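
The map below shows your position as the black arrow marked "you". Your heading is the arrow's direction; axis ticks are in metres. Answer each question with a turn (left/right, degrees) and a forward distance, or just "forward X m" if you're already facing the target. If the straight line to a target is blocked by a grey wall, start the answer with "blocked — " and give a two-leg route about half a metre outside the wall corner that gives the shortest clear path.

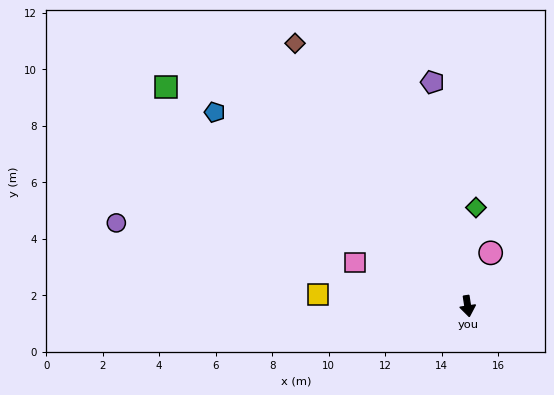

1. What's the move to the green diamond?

turn left 167°, forward 3.5 m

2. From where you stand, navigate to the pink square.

turn right 120°, forward 4.3 m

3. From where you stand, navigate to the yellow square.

turn right 103°, forward 5.3 m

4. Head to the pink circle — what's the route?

turn left 148°, forward 2.1 m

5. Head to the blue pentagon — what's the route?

turn right 136°, forward 11.3 m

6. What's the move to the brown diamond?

turn right 155°, forward 11.1 m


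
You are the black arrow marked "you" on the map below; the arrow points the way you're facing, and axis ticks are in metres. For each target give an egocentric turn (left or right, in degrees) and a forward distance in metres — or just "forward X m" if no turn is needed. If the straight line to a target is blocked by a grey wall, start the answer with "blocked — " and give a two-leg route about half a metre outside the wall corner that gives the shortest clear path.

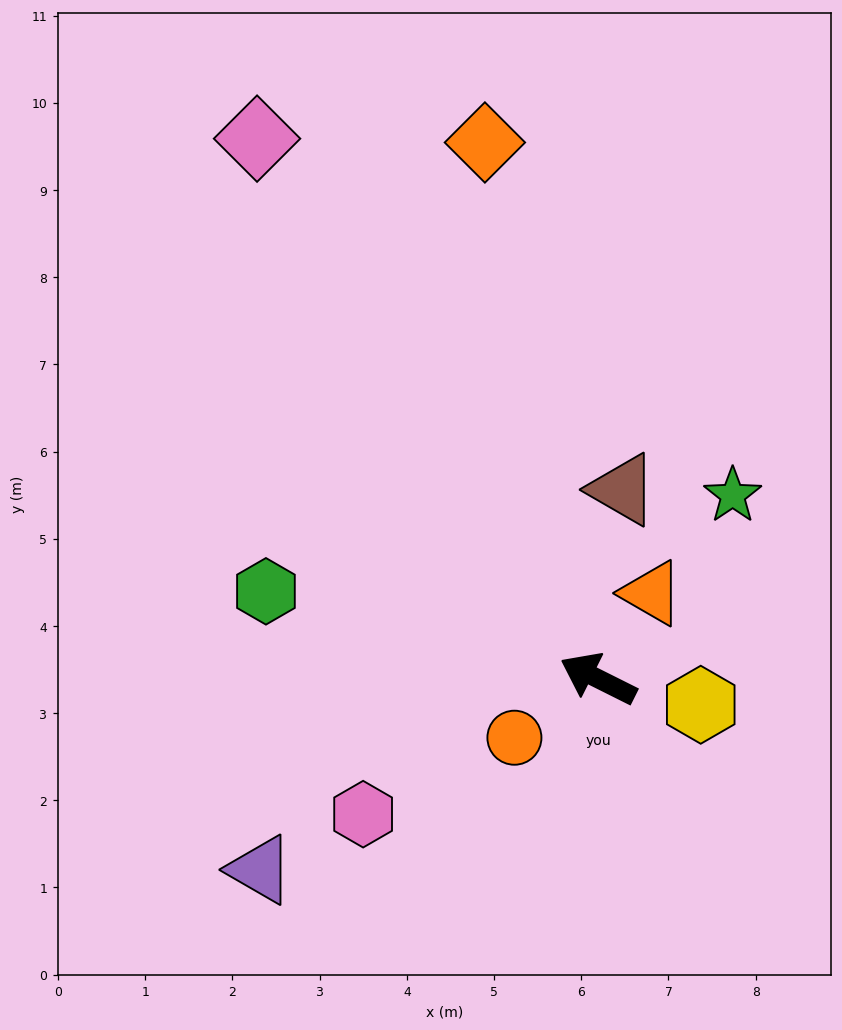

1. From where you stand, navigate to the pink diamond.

turn right 31°, forward 7.3 m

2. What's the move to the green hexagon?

turn left 12°, forward 3.9 m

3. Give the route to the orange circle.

turn left 62°, forward 1.2 m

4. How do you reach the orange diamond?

turn right 52°, forward 6.3 m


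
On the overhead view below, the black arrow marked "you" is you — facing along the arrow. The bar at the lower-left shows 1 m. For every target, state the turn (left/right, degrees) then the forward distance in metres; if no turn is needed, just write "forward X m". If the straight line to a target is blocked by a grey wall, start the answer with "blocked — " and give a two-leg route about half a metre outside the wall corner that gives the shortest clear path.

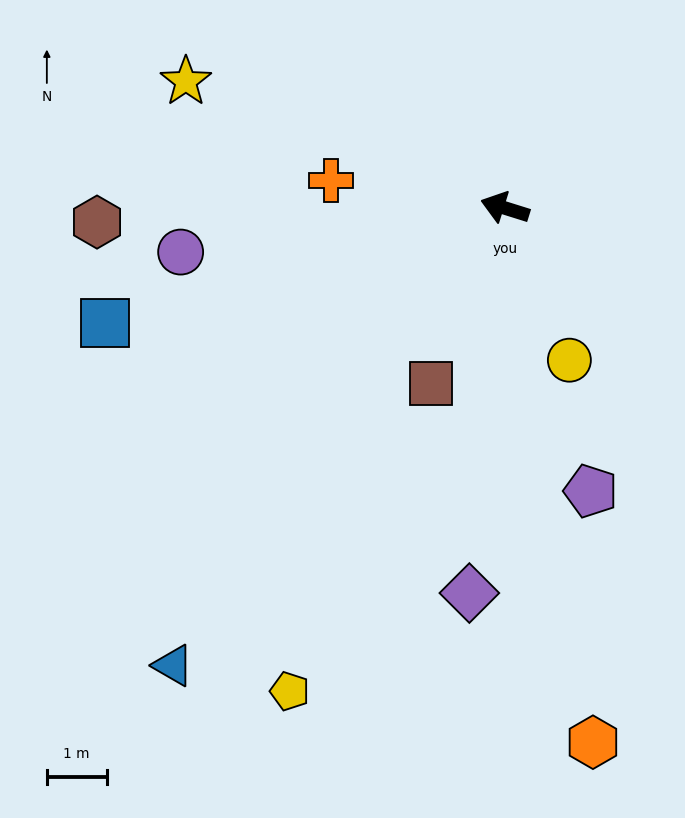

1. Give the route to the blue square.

turn left 33°, forward 7.0 m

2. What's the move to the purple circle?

turn left 25°, forward 5.5 m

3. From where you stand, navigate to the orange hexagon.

turn left 117°, forward 9.1 m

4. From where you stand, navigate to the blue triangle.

turn left 71°, forward 9.5 m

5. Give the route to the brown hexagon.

turn left 19°, forward 6.8 m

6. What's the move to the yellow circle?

turn left 130°, forward 2.8 m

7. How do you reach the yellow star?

turn right 4°, forward 5.7 m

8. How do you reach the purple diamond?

turn left 102°, forward 6.5 m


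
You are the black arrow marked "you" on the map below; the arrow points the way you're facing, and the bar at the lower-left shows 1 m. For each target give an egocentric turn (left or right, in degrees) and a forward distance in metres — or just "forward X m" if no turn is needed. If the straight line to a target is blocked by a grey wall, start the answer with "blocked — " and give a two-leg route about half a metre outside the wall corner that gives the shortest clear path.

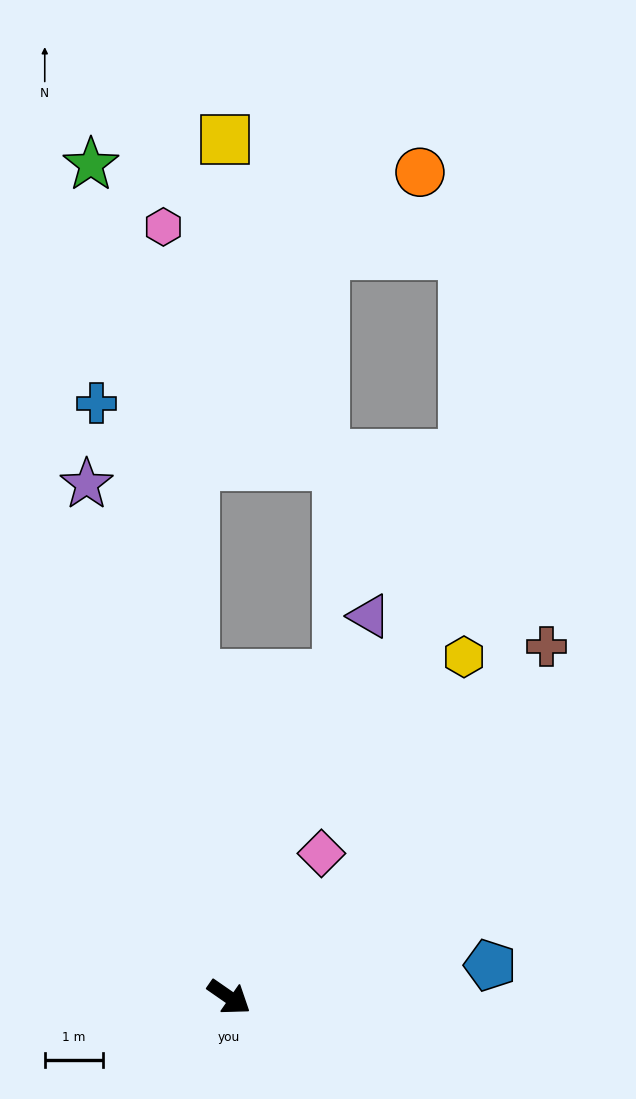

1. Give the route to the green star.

turn left 134°, forward 14.5 m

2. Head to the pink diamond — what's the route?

turn left 92°, forward 2.9 m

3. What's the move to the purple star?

turn left 140°, forward 9.1 m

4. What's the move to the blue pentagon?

turn left 42°, forward 4.5 m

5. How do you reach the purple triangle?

turn left 105°, forward 7.0 m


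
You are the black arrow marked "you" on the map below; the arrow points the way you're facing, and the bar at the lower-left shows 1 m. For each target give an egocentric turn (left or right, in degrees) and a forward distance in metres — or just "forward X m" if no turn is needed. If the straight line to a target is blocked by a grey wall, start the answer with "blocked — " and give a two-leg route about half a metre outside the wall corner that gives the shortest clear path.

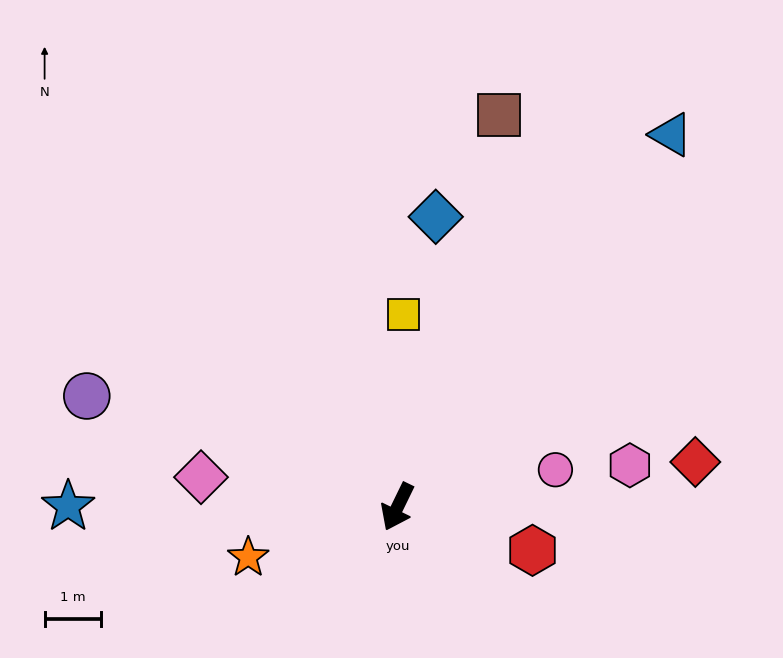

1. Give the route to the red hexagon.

turn left 98°, forward 2.5 m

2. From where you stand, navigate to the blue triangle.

turn left 170°, forward 8.2 m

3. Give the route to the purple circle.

turn right 84°, forward 5.8 m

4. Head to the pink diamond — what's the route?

turn right 73°, forward 3.5 m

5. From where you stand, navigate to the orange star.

turn right 45°, forward 2.8 m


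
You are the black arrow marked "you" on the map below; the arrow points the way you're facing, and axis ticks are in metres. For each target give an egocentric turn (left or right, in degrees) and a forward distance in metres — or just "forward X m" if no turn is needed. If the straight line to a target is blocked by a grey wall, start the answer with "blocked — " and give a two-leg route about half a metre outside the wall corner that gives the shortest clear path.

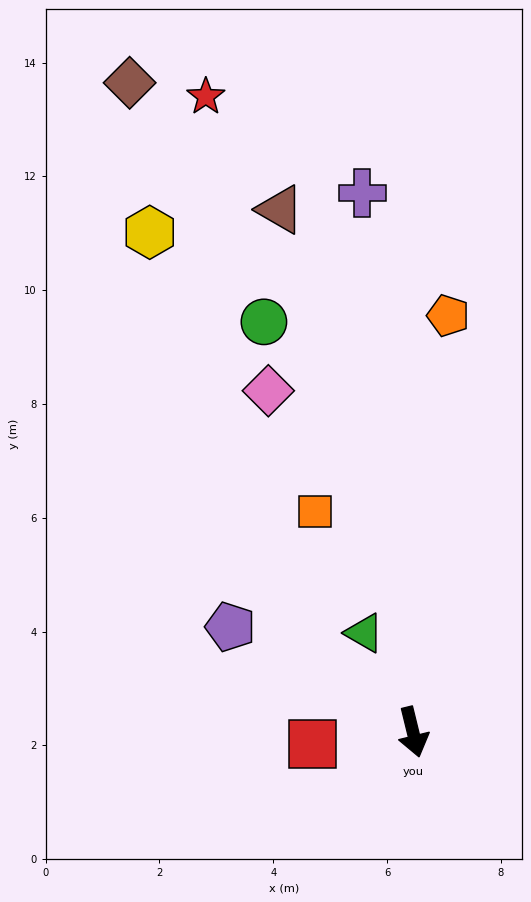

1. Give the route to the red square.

turn right 97°, forward 1.8 m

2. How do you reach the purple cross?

turn left 172°, forward 9.5 m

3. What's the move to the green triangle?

turn right 168°, forward 1.9 m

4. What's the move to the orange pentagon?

turn left 161°, forward 7.3 m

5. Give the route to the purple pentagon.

turn right 134°, forward 3.7 m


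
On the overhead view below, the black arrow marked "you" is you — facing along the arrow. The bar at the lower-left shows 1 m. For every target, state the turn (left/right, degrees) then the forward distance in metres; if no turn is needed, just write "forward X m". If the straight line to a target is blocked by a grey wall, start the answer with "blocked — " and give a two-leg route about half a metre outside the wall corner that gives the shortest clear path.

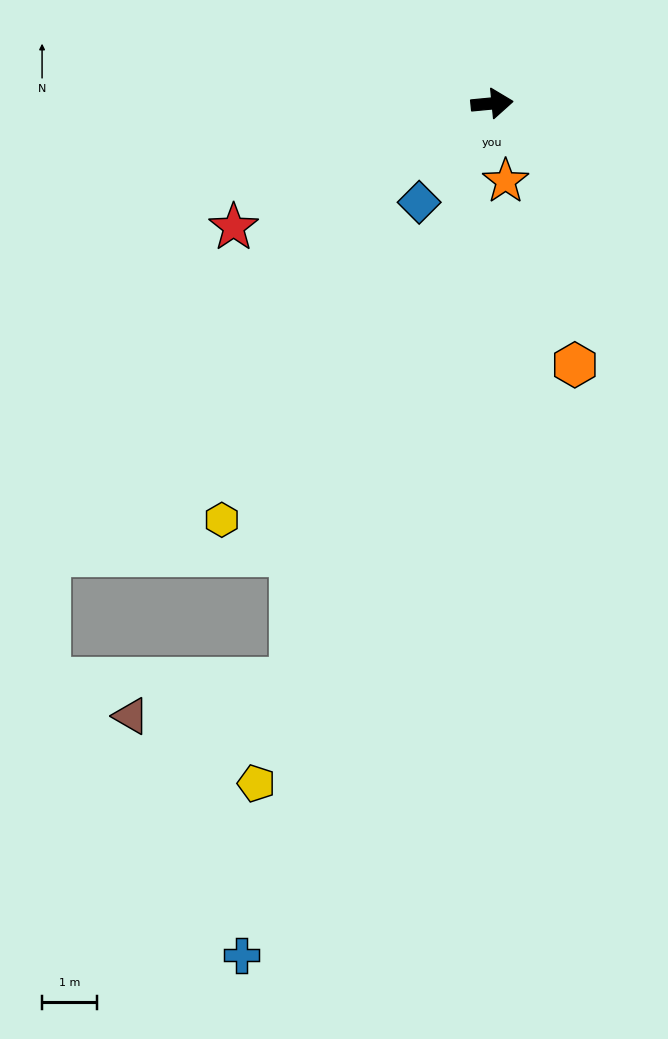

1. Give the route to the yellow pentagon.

turn right 115°, forward 13.0 m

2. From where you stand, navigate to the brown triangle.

blocked — turn right 115°, forward 11.1 m, then turn right 58°, forward 3.0 m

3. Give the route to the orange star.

turn right 86°, forward 1.4 m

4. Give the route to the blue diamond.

turn right 132°, forward 2.2 m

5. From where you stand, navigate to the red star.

turn right 160°, forward 5.2 m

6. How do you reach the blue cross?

turn right 112°, forward 16.1 m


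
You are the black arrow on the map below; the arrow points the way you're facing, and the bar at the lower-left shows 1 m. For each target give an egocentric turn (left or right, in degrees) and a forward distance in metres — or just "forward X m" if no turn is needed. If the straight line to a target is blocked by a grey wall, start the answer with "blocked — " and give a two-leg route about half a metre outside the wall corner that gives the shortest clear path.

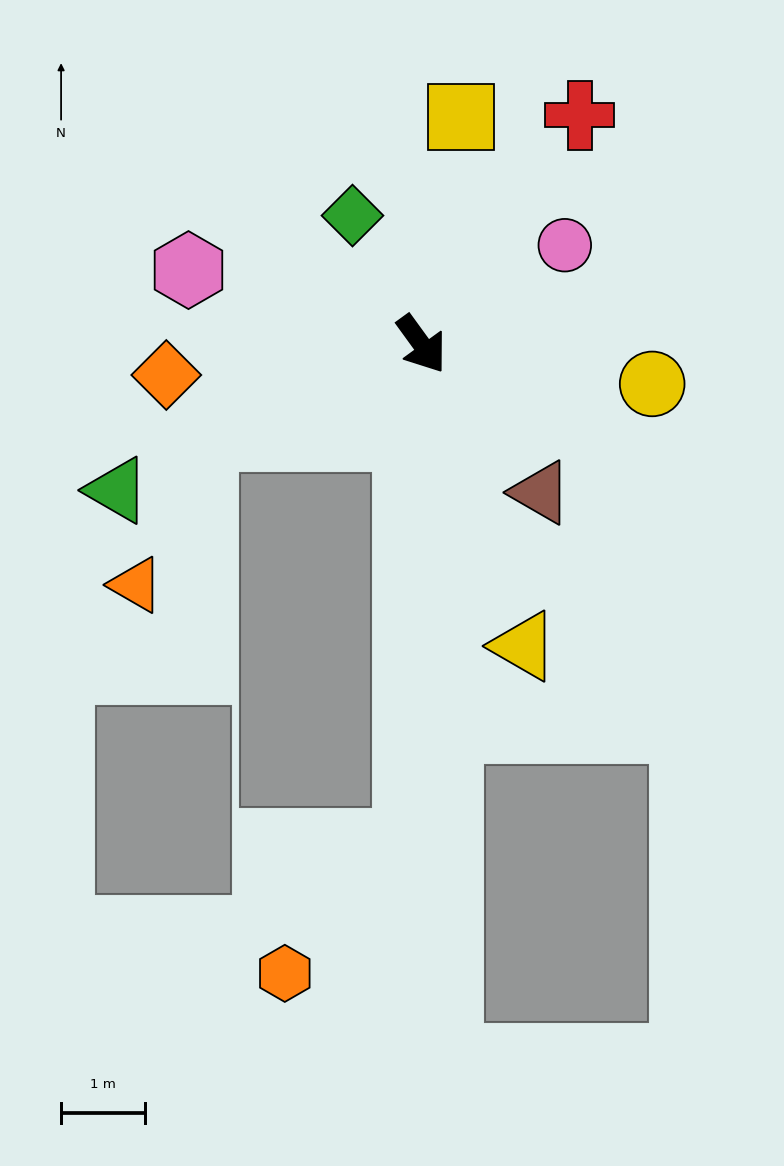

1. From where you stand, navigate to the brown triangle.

turn left 3°, forward 2.3 m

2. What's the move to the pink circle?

turn left 89°, forward 2.1 m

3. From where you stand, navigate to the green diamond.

turn left 172°, forward 1.7 m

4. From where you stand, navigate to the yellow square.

turn left 134°, forward 2.8 m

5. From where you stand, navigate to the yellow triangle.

turn right 17°, forward 3.8 m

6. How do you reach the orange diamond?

turn right 119°, forward 3.1 m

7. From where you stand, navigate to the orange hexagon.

blocked — turn right 37°, forward 6.0 m, then turn right 43°, forward 2.1 m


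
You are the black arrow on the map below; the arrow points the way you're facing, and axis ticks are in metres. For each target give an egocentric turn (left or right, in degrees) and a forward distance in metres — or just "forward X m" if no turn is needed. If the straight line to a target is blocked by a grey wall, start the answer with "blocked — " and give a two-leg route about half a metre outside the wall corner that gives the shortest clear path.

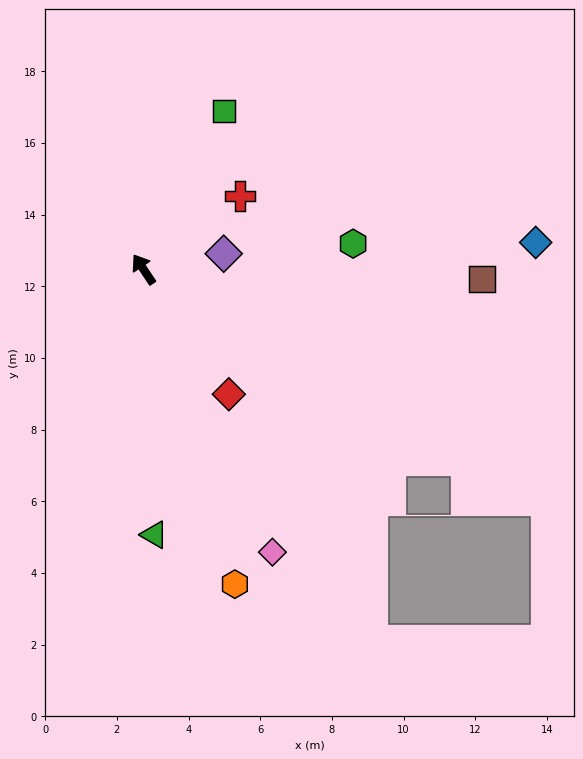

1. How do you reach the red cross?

turn right 86°, forward 3.4 m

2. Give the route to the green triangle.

turn left 149°, forward 7.4 m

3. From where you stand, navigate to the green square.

turn right 61°, forward 5.0 m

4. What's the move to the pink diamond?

turn left 171°, forward 8.7 m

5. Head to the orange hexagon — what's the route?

turn left 163°, forward 9.1 m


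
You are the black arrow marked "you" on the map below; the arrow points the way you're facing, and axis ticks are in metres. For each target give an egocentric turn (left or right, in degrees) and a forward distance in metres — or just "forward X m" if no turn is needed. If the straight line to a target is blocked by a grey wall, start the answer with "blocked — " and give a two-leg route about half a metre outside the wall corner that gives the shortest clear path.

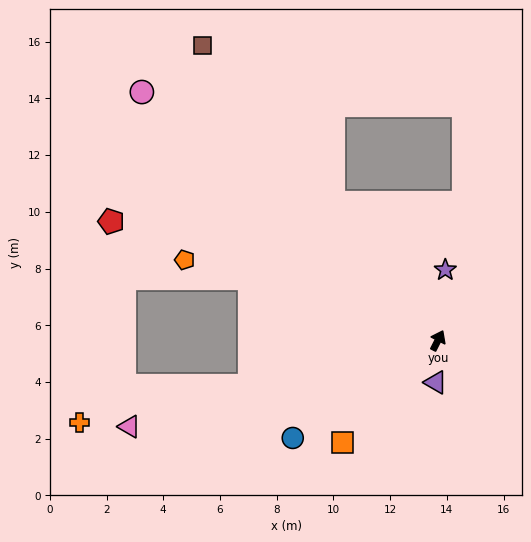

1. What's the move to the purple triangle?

turn right 156°, forward 1.5 m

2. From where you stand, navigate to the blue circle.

turn left 151°, forward 6.2 m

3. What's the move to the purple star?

turn left 21°, forward 2.5 m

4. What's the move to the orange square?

turn left 164°, forward 4.9 m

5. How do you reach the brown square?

turn left 65°, forward 13.3 m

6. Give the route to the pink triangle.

turn left 132°, forward 11.3 m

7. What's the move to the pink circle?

turn left 77°, forward 13.6 m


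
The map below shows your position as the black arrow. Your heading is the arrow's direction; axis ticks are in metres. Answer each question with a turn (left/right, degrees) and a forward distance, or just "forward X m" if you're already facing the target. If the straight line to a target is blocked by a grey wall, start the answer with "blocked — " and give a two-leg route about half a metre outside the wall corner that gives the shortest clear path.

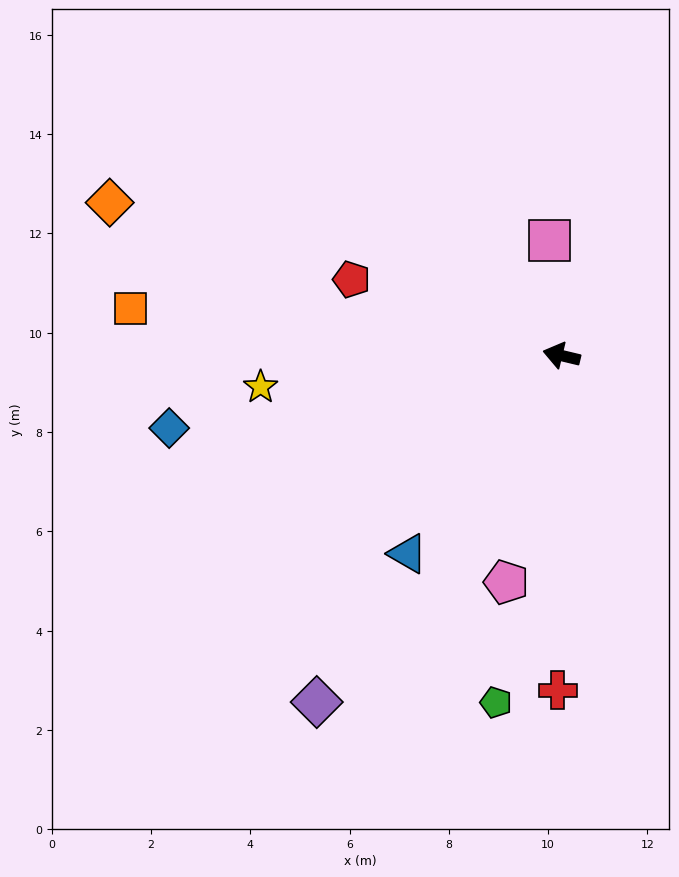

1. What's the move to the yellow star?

turn left 19°, forward 6.1 m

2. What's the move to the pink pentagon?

turn left 90°, forward 4.7 m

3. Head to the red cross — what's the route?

turn left 103°, forward 6.7 m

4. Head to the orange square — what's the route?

turn left 7°, forward 8.7 m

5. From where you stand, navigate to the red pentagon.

turn right 6°, forward 4.5 m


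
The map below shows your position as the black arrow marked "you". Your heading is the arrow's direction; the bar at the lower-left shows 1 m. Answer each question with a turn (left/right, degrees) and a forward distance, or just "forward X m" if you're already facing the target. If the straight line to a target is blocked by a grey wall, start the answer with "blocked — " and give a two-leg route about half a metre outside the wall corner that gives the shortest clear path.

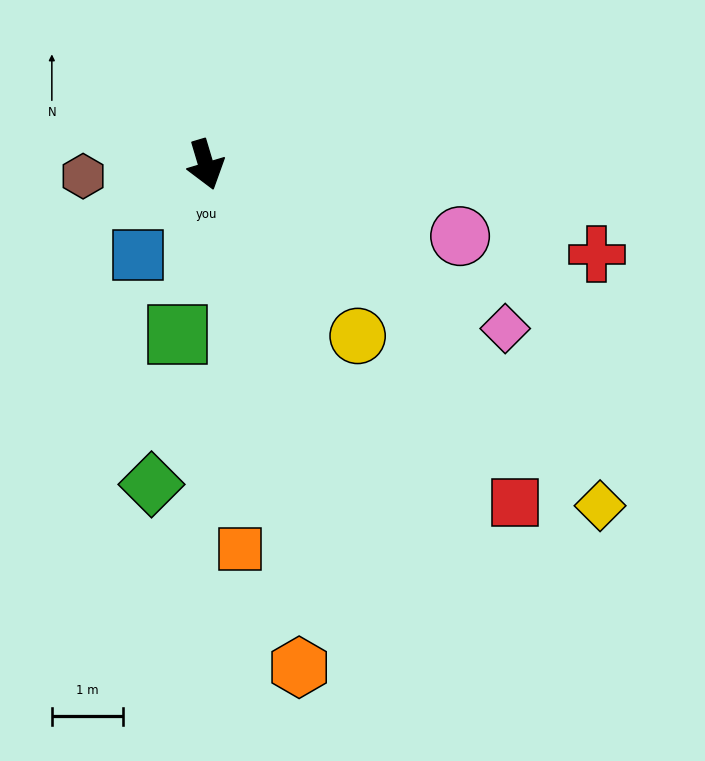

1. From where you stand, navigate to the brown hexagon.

turn right 101°, forward 1.7 m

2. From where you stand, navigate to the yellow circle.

turn left 25°, forward 3.2 m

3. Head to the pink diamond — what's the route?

turn left 45°, forward 4.8 m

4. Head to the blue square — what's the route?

turn right 54°, forward 1.6 m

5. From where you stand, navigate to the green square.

turn right 26°, forward 2.4 m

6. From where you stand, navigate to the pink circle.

turn left 58°, forward 3.7 m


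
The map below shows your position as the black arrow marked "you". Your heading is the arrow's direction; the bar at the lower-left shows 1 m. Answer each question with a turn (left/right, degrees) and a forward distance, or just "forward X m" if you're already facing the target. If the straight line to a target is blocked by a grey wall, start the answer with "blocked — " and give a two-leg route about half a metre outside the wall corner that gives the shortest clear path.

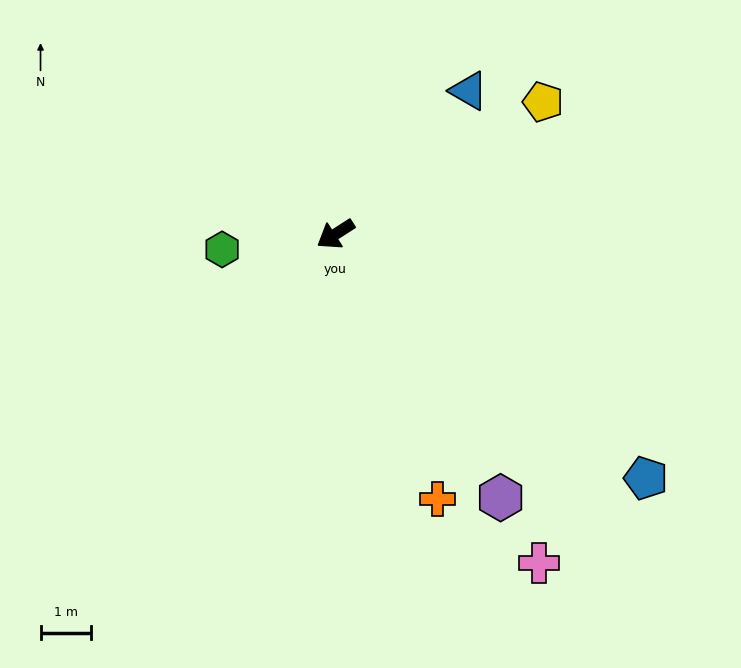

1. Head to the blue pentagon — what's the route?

turn left 109°, forward 7.8 m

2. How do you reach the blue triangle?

turn right 166°, forward 3.8 m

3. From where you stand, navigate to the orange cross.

turn left 78°, forward 5.6 m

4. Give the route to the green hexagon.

turn right 25°, forward 2.3 m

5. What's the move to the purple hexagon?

turn left 89°, forward 6.1 m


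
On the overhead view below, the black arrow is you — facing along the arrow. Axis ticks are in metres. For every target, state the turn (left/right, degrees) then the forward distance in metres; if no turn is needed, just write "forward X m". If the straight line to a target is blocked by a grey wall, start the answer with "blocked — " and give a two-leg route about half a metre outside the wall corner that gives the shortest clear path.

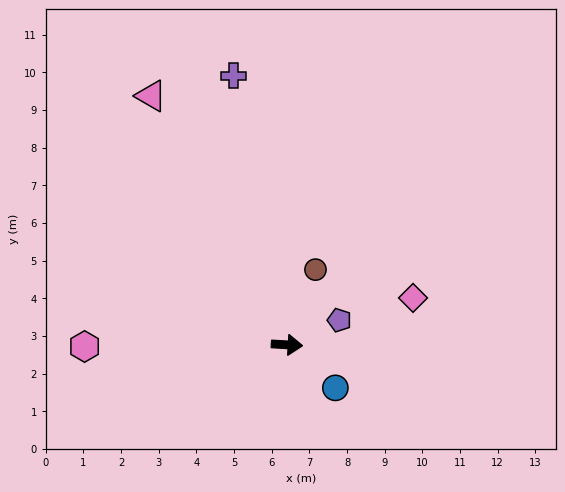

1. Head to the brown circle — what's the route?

turn left 73°, forward 2.1 m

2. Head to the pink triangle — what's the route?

turn left 122°, forward 7.5 m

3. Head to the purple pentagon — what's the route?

turn left 29°, forward 1.5 m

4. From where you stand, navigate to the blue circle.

turn right 38°, forward 1.7 m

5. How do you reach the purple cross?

turn left 105°, forward 7.3 m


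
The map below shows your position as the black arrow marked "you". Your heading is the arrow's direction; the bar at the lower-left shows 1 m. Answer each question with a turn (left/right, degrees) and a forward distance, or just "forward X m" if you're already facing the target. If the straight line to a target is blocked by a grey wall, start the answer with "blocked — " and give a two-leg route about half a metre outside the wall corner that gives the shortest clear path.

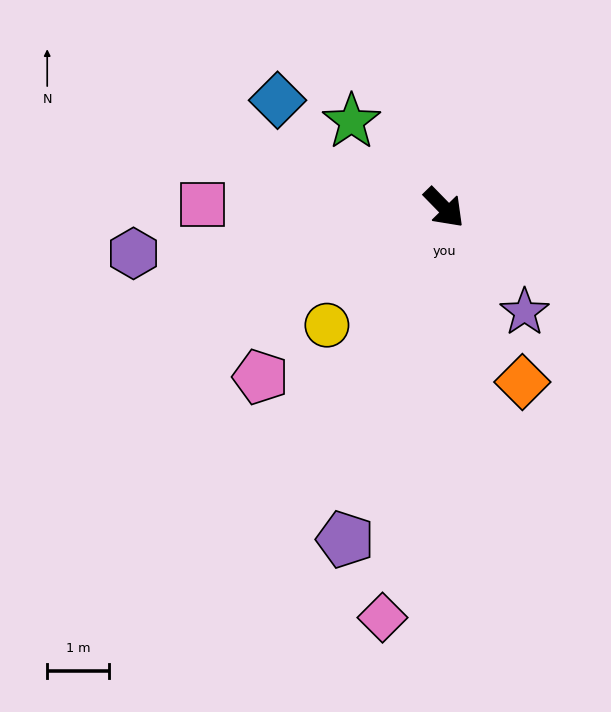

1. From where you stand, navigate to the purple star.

turn right 7°, forward 2.1 m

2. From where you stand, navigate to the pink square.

turn right 135°, forward 3.9 m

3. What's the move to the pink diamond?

turn right 53°, forward 6.7 m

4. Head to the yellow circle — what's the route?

turn right 89°, forward 2.7 m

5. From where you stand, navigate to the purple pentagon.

turn right 61°, forward 5.6 m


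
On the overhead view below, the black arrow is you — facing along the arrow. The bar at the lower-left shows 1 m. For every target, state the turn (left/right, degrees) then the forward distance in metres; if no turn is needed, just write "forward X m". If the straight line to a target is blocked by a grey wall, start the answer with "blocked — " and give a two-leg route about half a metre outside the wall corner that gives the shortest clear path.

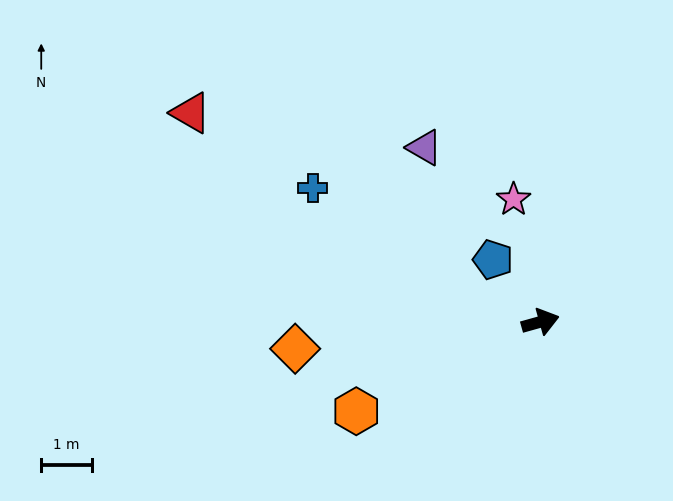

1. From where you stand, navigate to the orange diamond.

turn left 171°, forward 4.9 m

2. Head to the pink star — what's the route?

turn left 87°, forward 2.5 m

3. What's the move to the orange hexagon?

turn right 170°, forward 4.0 m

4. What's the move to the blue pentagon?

turn left 112°, forward 1.5 m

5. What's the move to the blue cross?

turn left 134°, forward 5.2 m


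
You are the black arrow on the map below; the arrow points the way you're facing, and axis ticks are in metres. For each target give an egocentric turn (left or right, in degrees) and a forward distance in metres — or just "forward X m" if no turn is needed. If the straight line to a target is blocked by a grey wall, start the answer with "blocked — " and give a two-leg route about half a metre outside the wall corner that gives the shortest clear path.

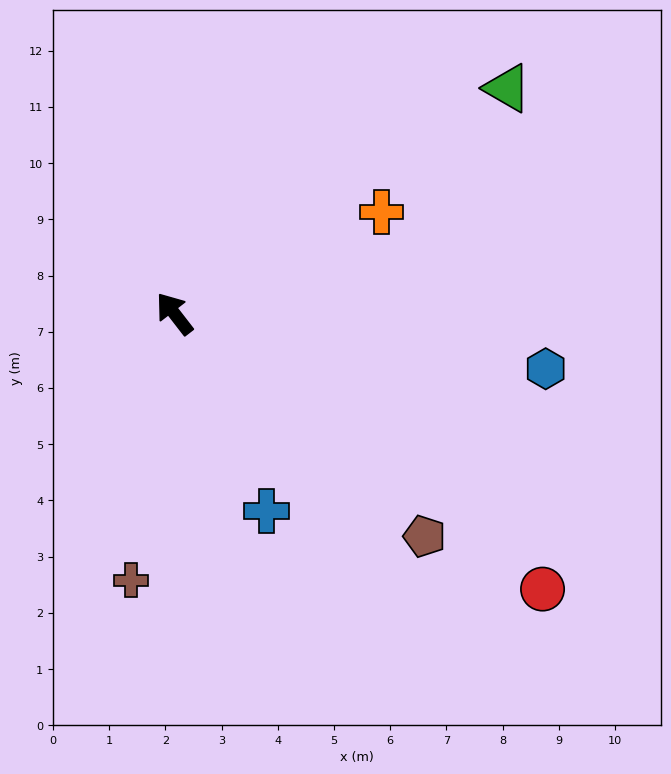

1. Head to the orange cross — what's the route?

turn right 102°, forward 4.1 m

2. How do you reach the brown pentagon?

turn right 169°, forward 6.0 m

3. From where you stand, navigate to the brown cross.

turn left 133°, forward 4.8 m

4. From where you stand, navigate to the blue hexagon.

turn right 136°, forward 6.7 m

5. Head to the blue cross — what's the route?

turn left 167°, forward 3.9 m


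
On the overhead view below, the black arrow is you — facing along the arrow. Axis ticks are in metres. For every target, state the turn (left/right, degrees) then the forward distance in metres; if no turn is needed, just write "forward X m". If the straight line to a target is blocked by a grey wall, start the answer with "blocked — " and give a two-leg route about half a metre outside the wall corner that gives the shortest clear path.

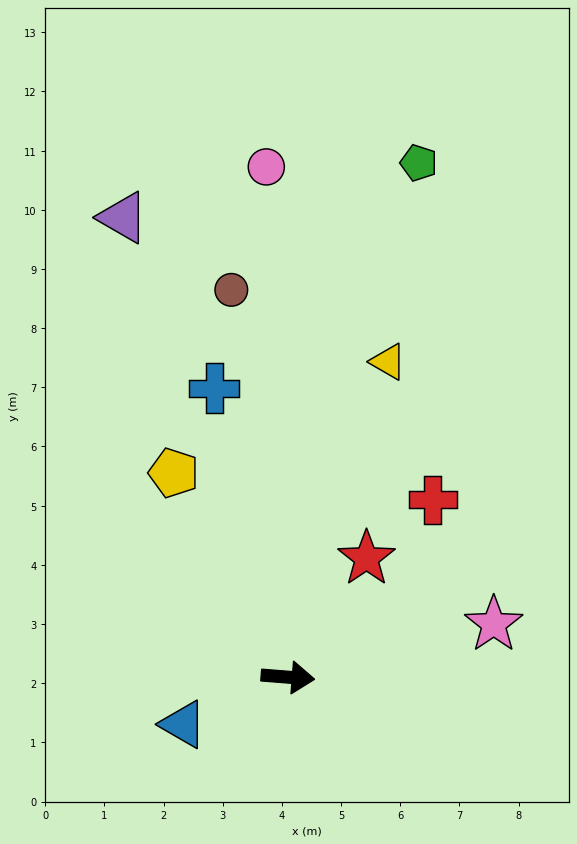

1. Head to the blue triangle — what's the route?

turn right 151°, forward 1.9 m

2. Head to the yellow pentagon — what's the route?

turn left 124°, forward 4.0 m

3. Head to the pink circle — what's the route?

turn left 97°, forward 8.6 m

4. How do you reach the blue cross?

turn left 109°, forward 5.0 m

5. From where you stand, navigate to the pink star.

turn left 19°, forward 3.6 m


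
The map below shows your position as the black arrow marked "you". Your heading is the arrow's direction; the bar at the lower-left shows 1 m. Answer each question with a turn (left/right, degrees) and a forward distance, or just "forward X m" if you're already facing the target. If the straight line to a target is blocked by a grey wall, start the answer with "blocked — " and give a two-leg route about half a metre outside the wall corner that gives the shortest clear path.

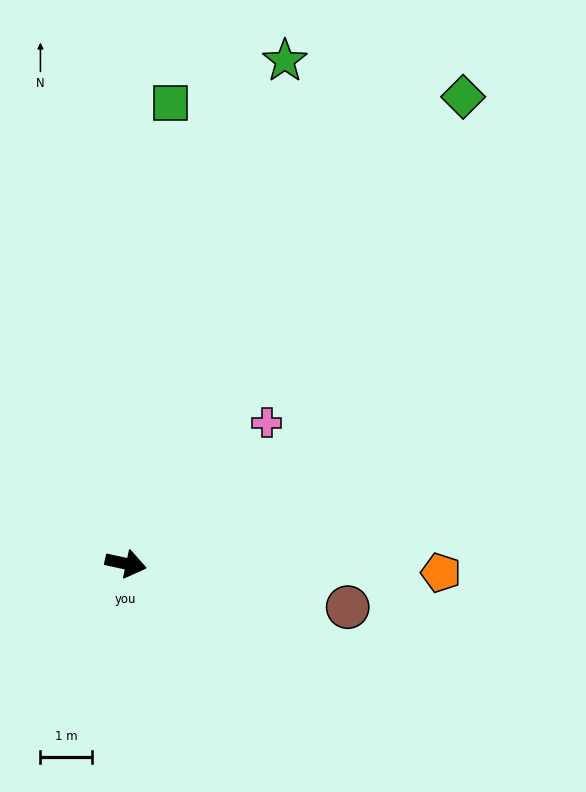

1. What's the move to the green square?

turn left 97°, forward 8.9 m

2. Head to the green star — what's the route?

turn left 85°, forward 10.2 m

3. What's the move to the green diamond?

turn left 66°, forward 11.1 m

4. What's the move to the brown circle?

forward 4.4 m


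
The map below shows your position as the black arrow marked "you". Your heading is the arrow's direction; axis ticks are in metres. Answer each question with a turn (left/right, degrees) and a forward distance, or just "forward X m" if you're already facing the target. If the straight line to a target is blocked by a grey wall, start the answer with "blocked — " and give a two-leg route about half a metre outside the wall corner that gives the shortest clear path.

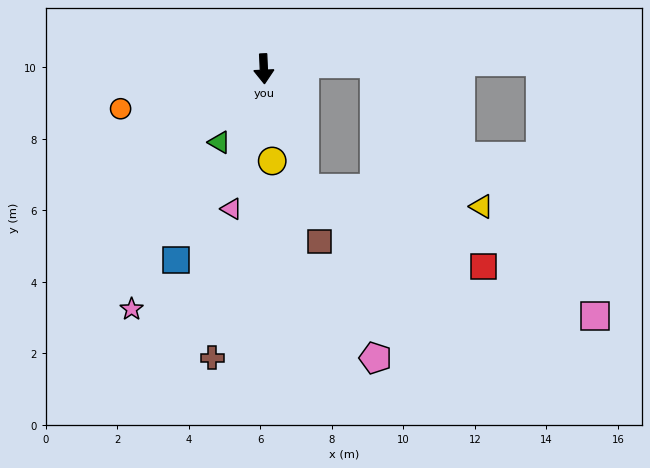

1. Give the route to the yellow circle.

turn left 3°, forward 2.6 m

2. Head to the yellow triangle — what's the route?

blocked — turn left 16°, forward 3.6 m, then turn left 66°, forward 5.0 m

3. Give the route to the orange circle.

turn right 77°, forward 4.2 m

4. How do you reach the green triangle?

turn right 34°, forward 2.4 m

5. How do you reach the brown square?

turn left 15°, forward 5.1 m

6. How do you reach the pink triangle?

turn right 16°, forward 4.0 m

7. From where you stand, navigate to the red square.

blocked — turn left 16°, forward 3.6 m, then turn left 48°, forward 5.5 m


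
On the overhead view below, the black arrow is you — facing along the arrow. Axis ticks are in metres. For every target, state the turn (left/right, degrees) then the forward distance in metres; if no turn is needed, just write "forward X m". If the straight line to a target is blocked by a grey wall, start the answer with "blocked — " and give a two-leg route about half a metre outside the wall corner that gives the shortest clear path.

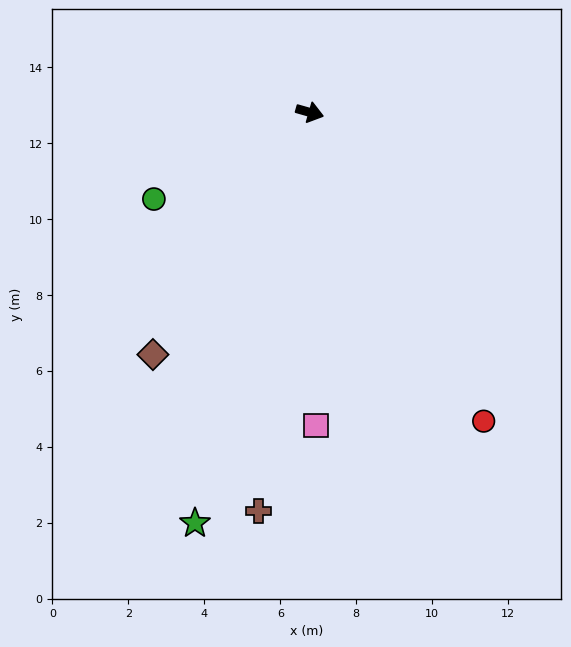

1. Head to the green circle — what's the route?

turn right 135°, forward 4.7 m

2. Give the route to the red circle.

turn right 45°, forward 9.3 m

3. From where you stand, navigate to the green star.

turn right 90°, forward 11.2 m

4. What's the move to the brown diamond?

turn right 107°, forward 7.6 m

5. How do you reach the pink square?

turn right 73°, forward 8.2 m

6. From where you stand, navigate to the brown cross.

turn right 81°, forward 10.6 m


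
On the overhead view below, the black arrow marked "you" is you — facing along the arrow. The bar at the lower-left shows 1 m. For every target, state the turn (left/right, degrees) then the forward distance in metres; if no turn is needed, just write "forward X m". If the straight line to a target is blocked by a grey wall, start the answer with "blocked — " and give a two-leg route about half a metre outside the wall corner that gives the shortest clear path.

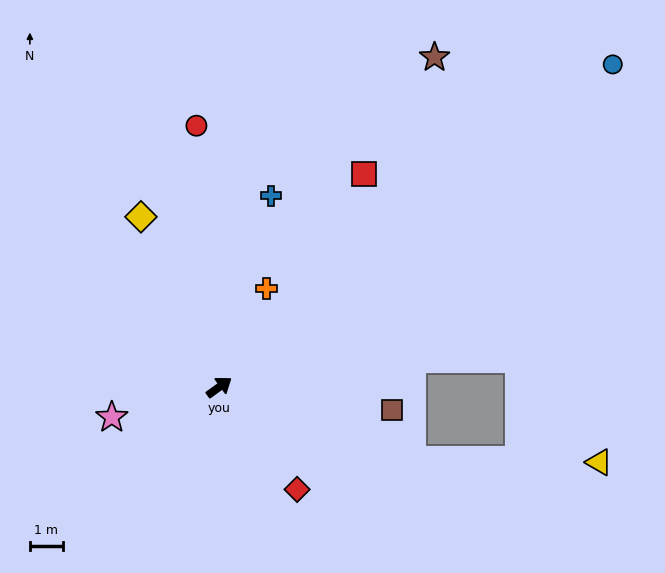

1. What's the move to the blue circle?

turn left 3°, forward 15.4 m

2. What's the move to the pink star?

turn left 160°, forward 3.4 m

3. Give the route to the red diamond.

turn right 89°, forward 3.9 m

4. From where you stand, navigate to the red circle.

turn left 59°, forward 7.9 m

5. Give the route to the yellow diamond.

turn left 79°, forward 5.7 m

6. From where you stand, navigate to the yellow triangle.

blocked — turn right 57°, forward 6.2 m, then turn left 20°, forward 5.7 m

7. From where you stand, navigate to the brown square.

turn right 44°, forward 5.3 m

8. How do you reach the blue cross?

turn left 39°, forward 6.0 m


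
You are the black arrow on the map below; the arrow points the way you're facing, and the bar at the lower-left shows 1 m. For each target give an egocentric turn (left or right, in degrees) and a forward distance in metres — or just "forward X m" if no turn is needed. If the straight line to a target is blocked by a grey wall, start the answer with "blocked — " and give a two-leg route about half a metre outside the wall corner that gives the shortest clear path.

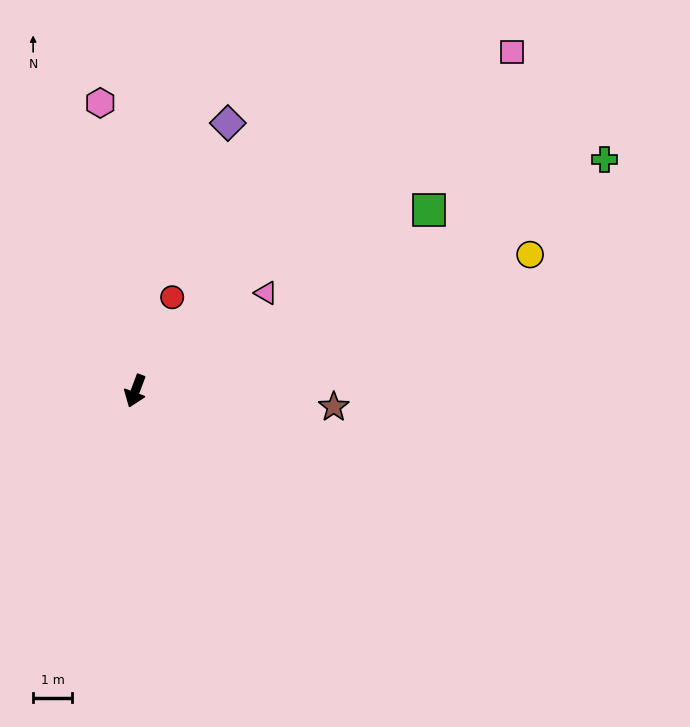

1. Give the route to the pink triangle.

turn left 147°, forward 4.2 m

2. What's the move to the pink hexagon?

turn right 153°, forward 7.5 m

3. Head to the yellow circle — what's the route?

turn left 130°, forward 10.8 m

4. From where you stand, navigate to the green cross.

turn left 137°, forward 13.5 m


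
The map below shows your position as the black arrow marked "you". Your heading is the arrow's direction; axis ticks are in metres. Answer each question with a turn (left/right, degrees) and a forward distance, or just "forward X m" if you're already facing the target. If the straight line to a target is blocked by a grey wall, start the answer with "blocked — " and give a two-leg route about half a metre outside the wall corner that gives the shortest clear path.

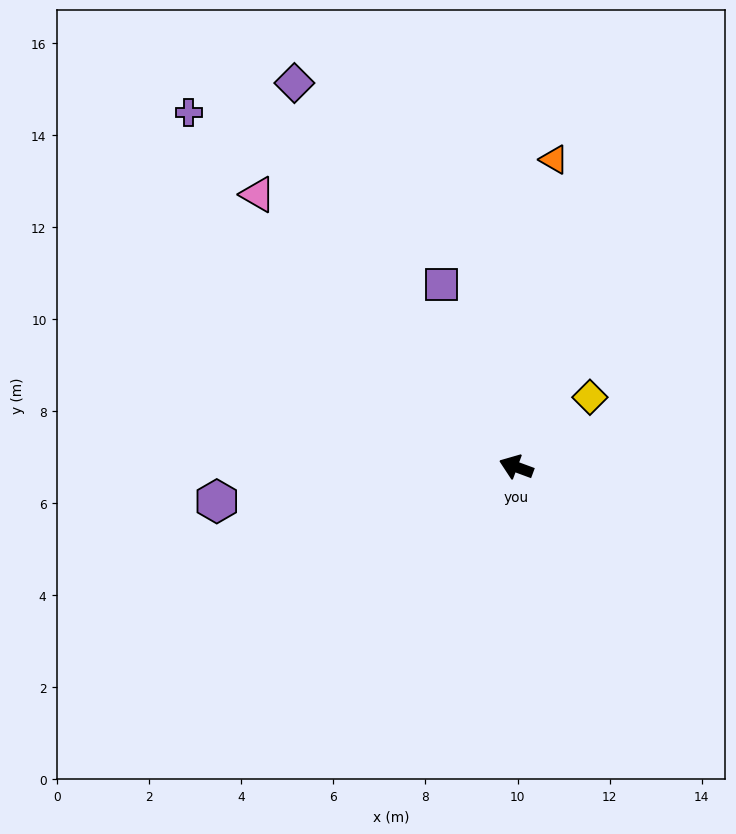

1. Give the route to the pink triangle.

turn right 26°, forward 8.2 m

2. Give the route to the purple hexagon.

turn left 27°, forward 6.5 m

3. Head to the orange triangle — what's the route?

turn right 77°, forward 6.7 m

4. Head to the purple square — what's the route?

turn right 47°, forward 4.3 m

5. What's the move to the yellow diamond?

turn right 116°, forward 2.2 m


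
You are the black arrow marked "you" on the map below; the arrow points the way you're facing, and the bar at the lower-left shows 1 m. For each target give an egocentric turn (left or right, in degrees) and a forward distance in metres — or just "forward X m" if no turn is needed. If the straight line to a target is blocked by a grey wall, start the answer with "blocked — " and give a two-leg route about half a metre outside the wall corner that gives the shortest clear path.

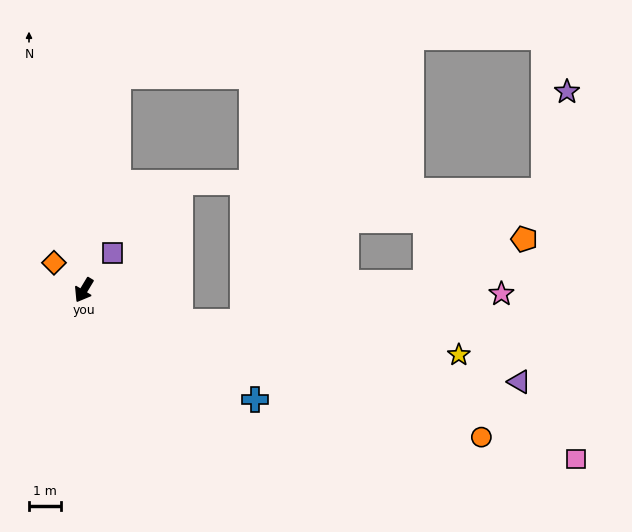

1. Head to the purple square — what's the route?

turn left 173°, forward 1.5 m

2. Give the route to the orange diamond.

turn right 102°, forward 1.3 m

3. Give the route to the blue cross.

turn left 88°, forward 6.4 m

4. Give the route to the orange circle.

turn left 101°, forward 13.3 m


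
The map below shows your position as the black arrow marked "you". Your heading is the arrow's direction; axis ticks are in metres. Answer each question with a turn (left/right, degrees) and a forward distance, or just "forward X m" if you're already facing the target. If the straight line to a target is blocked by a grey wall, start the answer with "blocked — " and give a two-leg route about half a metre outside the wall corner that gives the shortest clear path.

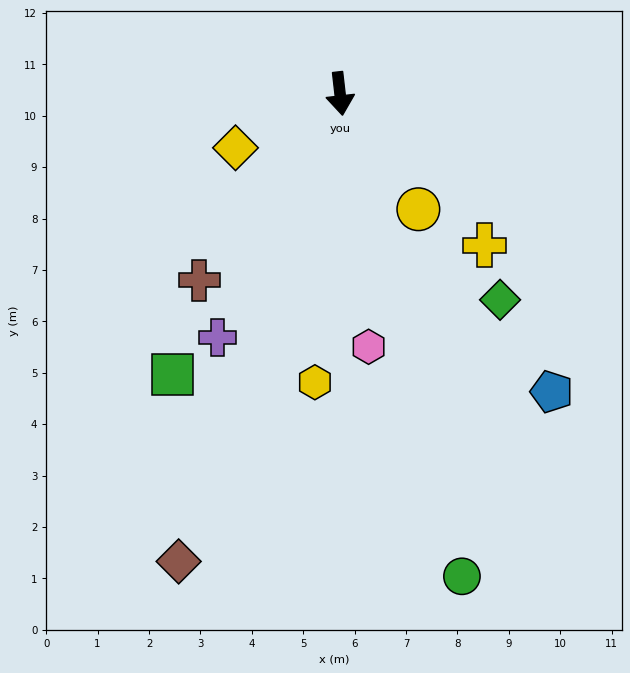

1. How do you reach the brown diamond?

turn right 26°, forward 9.6 m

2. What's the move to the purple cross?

turn right 33°, forward 5.3 m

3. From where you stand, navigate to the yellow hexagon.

turn right 11°, forward 5.6 m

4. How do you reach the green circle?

turn left 8°, forward 9.7 m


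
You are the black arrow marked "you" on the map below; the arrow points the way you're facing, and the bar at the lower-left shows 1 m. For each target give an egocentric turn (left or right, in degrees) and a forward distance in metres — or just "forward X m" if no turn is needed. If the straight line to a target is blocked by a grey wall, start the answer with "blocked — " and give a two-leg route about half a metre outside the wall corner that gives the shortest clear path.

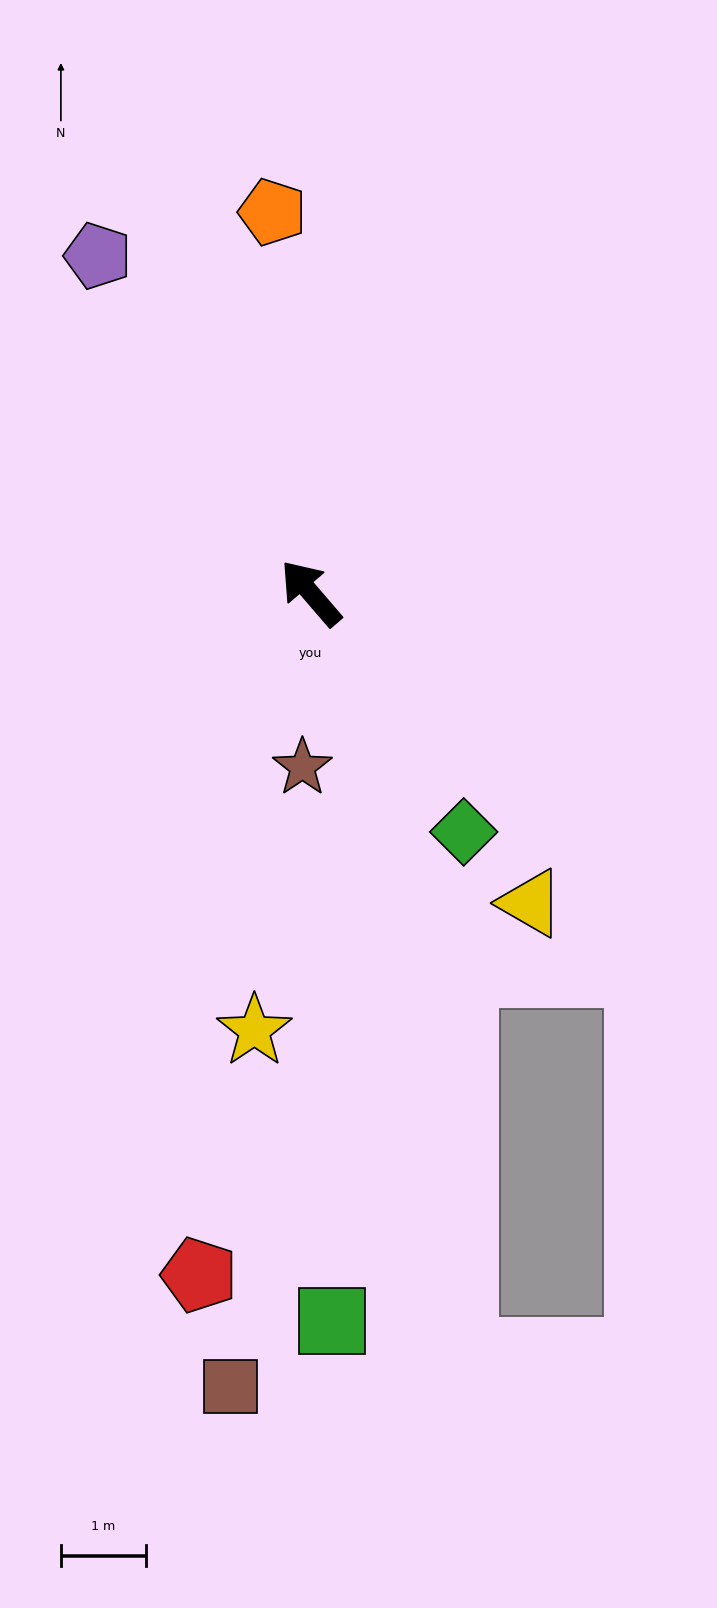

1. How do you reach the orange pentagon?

turn right 35°, forward 4.5 m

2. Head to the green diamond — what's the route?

turn left 172°, forward 3.4 m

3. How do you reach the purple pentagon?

turn right 8°, forward 4.7 m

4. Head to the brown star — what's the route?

turn left 137°, forward 2.1 m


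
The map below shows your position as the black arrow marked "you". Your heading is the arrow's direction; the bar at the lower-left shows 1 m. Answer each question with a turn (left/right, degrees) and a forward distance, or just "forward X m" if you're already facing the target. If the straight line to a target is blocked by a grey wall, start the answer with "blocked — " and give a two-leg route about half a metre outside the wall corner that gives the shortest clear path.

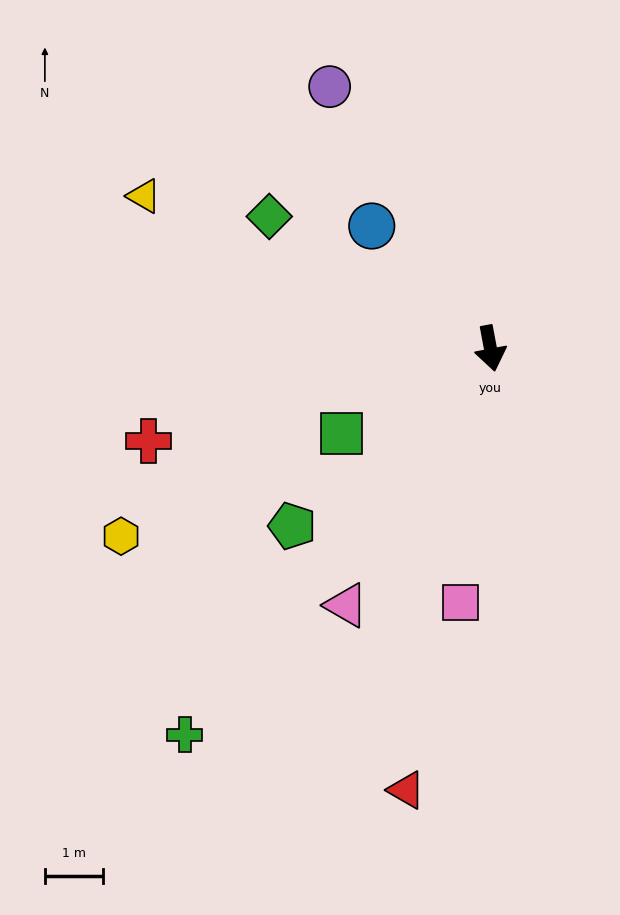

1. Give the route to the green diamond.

turn right 131°, forward 4.4 m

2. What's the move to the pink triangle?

turn right 40°, forward 5.1 m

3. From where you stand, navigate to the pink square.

turn right 17°, forward 4.4 m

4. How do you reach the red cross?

turn right 85°, forward 6.1 m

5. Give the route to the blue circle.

turn right 147°, forward 2.9 m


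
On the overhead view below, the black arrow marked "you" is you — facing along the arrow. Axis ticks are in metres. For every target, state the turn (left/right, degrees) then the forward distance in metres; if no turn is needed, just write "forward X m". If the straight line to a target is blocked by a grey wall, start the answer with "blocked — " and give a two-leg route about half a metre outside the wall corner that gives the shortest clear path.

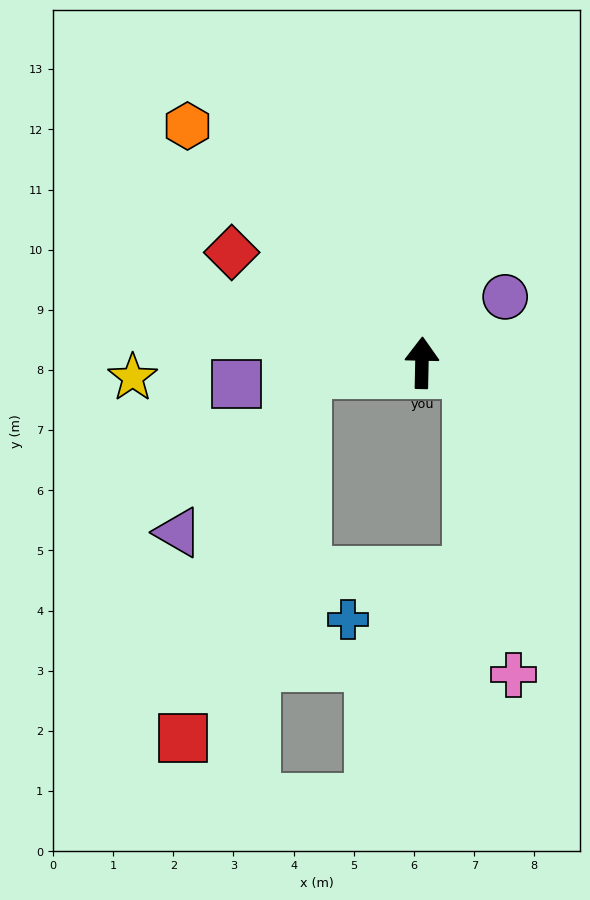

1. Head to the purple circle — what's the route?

turn right 50°, forward 1.8 m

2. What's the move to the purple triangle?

blocked — turn left 96°, forward 1.9 m, then turn left 47°, forward 3.4 m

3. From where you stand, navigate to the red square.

blocked — turn left 96°, forward 1.9 m, then turn left 67°, forward 6.4 m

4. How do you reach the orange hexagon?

turn left 46°, forward 5.5 m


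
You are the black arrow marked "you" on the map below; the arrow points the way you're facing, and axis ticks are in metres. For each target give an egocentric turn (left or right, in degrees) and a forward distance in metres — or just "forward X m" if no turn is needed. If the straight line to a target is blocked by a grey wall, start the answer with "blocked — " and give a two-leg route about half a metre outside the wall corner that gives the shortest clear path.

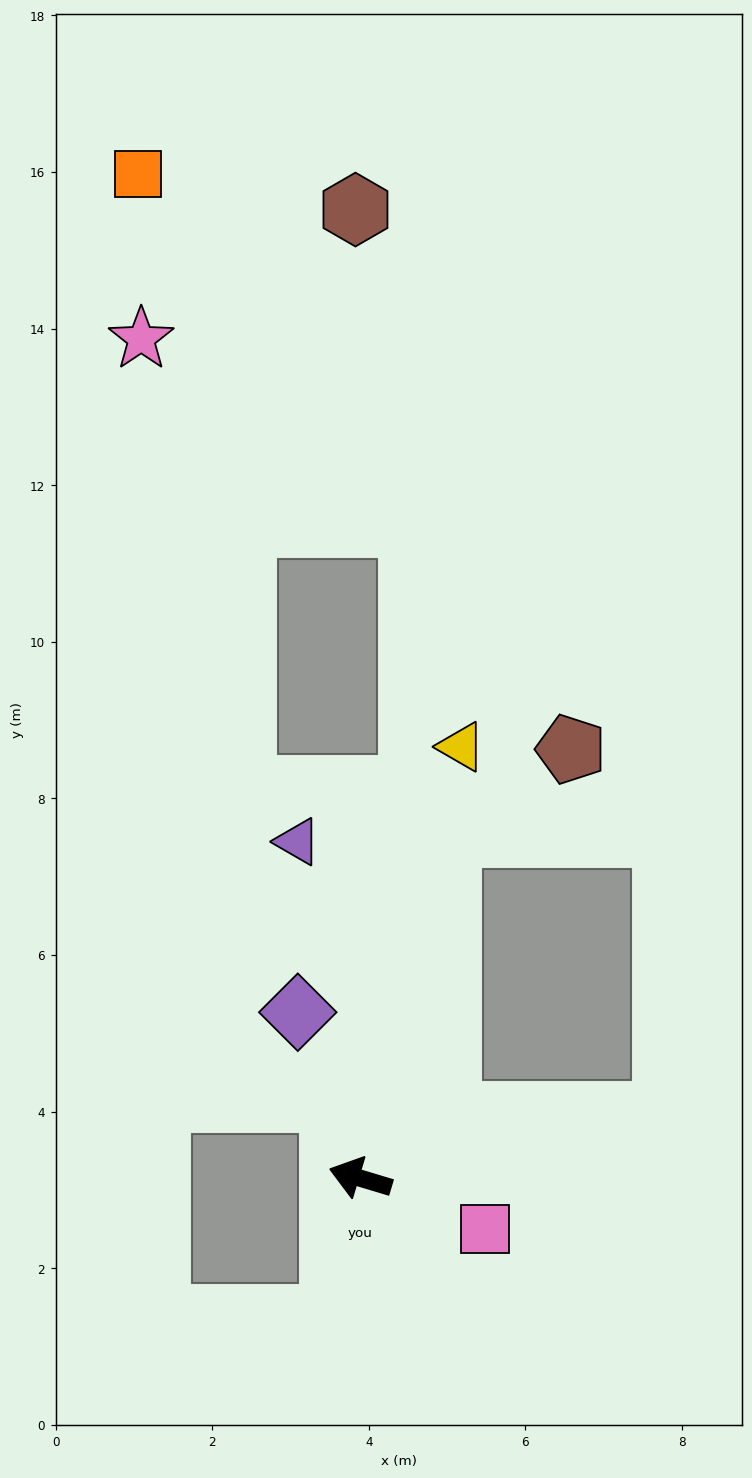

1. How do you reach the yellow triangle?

turn right 86°, forward 5.7 m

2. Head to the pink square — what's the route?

turn left 175°, forward 1.7 m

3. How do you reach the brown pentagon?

blocked — turn right 87°, forward 4.5 m, then turn right 42°, forward 1.9 m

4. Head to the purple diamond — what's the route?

turn right 53°, forward 2.3 m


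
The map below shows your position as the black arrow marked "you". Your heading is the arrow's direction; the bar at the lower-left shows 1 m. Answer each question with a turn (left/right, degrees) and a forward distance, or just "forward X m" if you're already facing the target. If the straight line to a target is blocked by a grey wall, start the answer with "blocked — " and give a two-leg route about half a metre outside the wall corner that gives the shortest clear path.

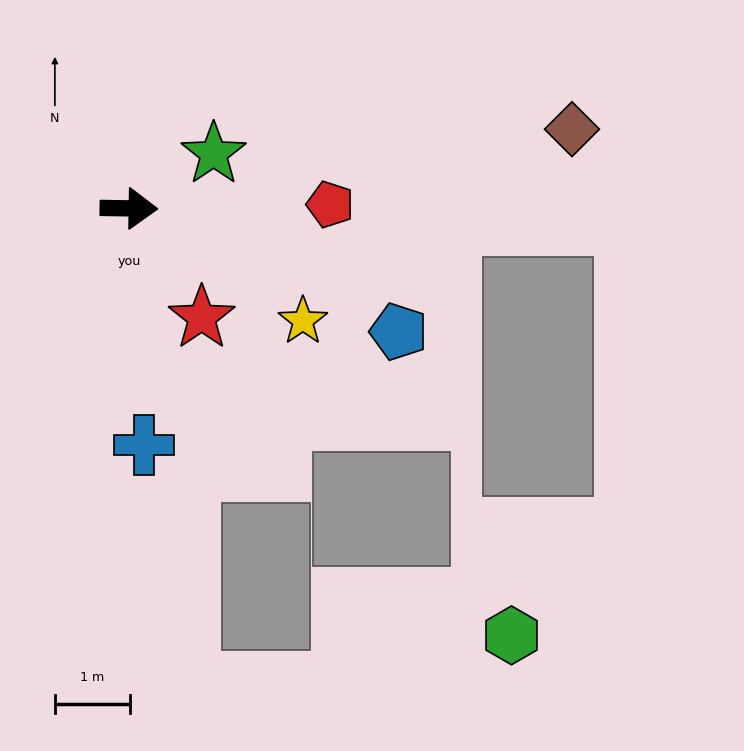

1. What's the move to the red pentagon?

turn left 2°, forward 2.7 m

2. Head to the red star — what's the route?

turn right 55°, forward 1.8 m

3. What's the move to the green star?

turn left 34°, forward 1.3 m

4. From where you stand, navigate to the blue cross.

turn right 85°, forward 3.2 m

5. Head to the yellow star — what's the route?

turn right 32°, forward 2.8 m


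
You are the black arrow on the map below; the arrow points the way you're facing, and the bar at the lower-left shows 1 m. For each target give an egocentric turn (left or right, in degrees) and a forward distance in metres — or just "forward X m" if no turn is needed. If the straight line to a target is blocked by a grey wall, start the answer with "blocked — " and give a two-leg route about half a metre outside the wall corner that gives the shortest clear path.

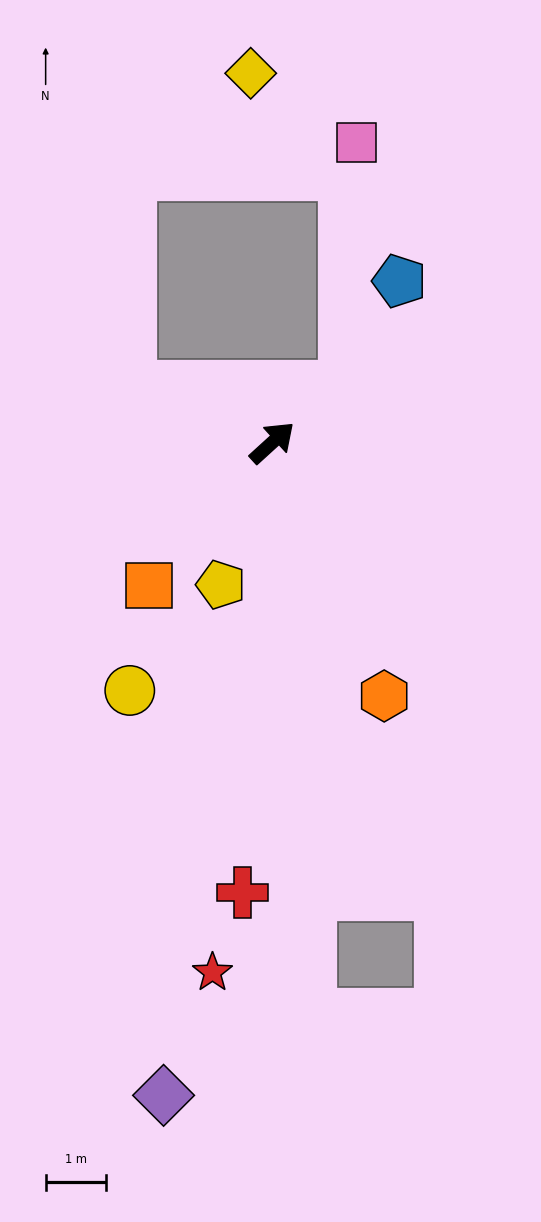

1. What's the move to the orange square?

turn right 173°, forward 3.1 m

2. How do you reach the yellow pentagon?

turn right 152°, forward 2.5 m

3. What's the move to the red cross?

turn right 136°, forward 7.4 m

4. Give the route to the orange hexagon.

turn right 109°, forward 4.6 m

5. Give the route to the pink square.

blocked — turn right 4°, forward 1.5 m, then turn left 49°, forward 4.0 m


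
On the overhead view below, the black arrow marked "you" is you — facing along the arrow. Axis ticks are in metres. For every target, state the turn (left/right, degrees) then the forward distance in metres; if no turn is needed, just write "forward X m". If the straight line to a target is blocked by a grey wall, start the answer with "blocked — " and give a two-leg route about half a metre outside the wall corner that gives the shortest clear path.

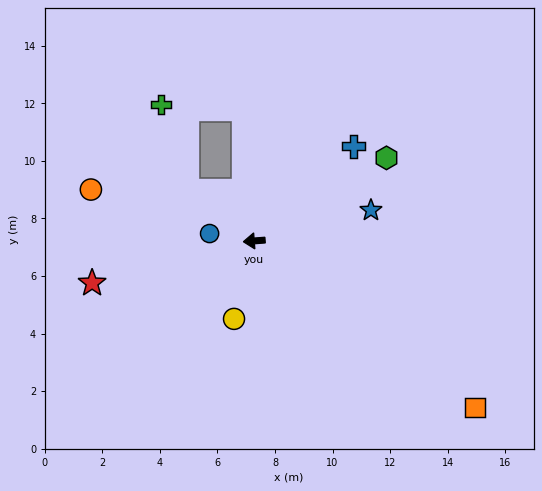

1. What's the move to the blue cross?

turn right 141°, forward 4.8 m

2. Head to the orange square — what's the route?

turn left 139°, forward 9.6 m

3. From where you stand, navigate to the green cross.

blocked — turn right 41°, forward 2.9 m, then turn right 37°, forward 3.1 m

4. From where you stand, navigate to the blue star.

turn right 170°, forward 4.2 m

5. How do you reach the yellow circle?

turn left 71°, forward 2.8 m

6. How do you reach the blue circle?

turn right 14°, forward 1.6 m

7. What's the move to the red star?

turn left 10°, forward 5.8 m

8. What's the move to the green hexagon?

turn right 152°, forward 5.4 m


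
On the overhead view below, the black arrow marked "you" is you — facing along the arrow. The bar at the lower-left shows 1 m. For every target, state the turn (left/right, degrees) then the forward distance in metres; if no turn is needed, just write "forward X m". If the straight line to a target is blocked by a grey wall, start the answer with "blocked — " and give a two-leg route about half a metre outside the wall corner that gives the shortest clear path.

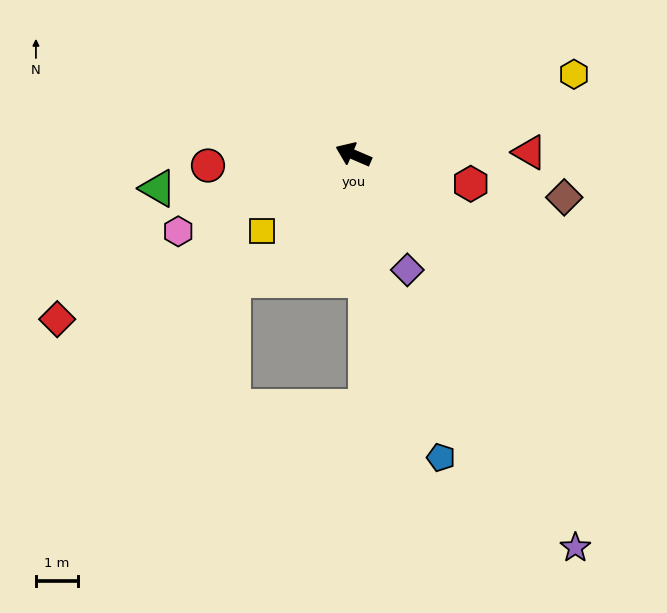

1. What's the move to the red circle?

turn left 28°, forward 3.4 m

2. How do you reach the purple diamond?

turn left 138°, forward 3.0 m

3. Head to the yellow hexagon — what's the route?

turn right 137°, forward 5.5 m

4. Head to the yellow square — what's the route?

turn left 63°, forward 2.8 m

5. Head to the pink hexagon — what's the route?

turn left 47°, forward 4.5 m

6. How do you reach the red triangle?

turn right 156°, forward 4.2 m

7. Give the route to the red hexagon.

turn right 171°, forward 2.9 m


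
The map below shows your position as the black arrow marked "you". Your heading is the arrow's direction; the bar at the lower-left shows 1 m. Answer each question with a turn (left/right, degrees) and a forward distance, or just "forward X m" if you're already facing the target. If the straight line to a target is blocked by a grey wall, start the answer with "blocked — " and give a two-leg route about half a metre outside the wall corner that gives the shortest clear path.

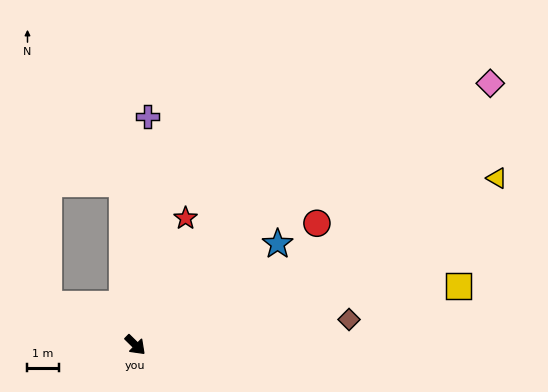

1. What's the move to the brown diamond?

turn left 51°, forward 6.9 m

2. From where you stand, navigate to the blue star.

turn left 80°, forward 5.6 m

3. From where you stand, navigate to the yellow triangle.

turn left 69°, forward 12.8 m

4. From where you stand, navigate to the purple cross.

turn left 131°, forward 7.4 m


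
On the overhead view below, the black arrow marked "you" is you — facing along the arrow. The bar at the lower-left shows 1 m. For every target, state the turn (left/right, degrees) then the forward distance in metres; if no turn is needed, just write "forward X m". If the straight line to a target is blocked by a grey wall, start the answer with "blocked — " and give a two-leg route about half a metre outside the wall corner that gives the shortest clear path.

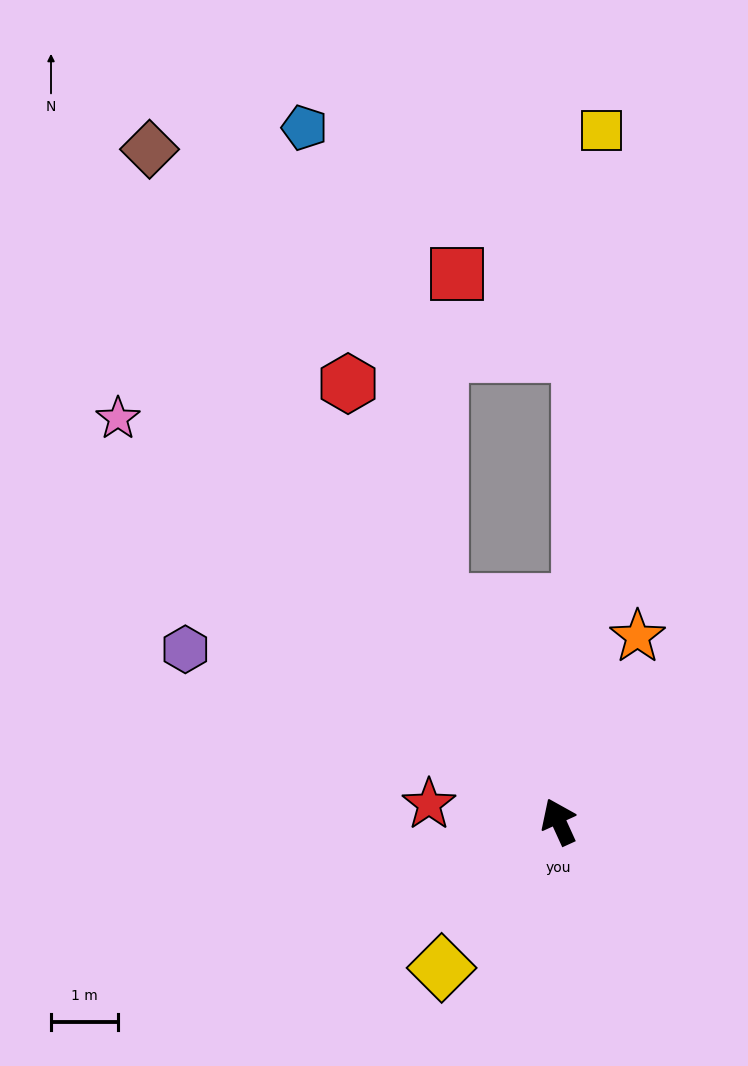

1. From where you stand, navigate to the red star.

turn left 58°, forward 2.0 m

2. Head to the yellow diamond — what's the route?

turn left 117°, forward 2.8 m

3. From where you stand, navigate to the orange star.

turn right 48°, forward 3.0 m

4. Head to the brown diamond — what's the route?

turn left 7°, forward 11.8 m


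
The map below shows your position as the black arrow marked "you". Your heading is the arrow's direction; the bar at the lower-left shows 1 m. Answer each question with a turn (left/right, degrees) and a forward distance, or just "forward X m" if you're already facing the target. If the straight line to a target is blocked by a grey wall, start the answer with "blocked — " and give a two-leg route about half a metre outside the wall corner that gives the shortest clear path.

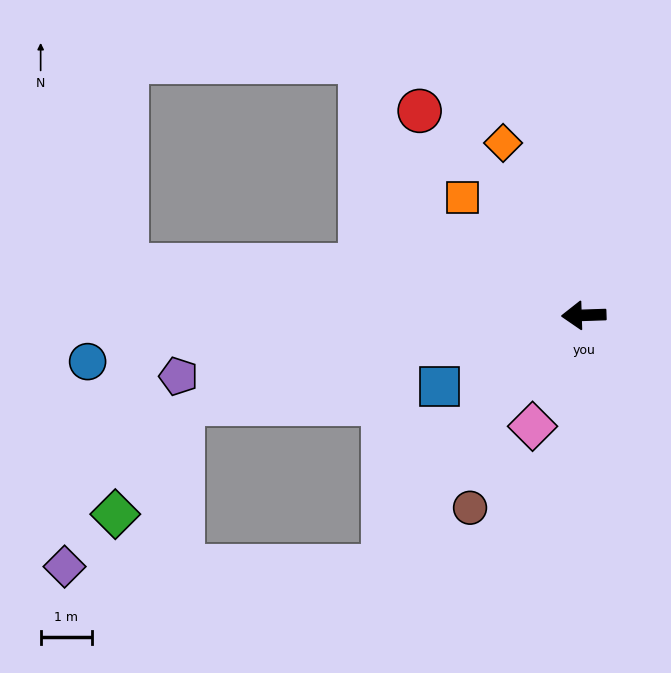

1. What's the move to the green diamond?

blocked — turn left 11°, forward 8.0 m, then turn left 45°, forward 2.5 m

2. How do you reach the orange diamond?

turn right 67°, forward 3.7 m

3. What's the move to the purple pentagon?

turn left 7°, forward 8.0 m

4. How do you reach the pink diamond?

turn left 63°, forward 2.4 m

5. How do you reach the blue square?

turn left 24°, forward 3.2 m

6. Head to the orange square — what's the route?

turn right 46°, forward 3.3 m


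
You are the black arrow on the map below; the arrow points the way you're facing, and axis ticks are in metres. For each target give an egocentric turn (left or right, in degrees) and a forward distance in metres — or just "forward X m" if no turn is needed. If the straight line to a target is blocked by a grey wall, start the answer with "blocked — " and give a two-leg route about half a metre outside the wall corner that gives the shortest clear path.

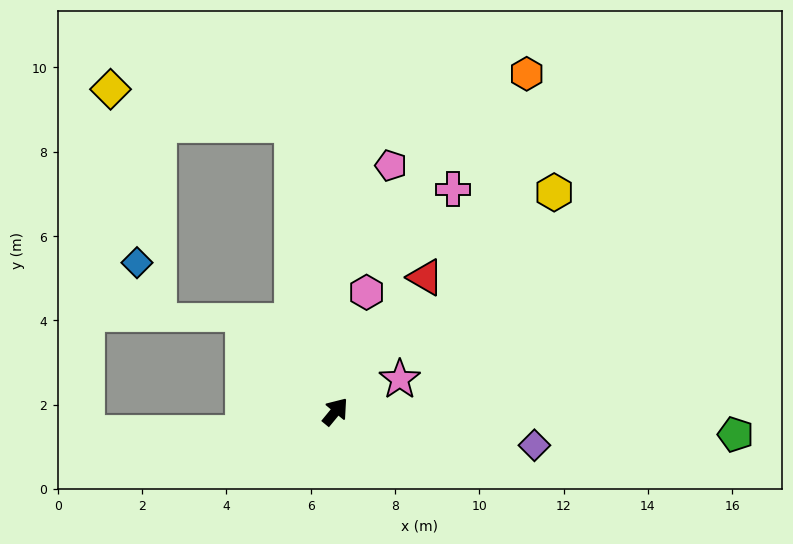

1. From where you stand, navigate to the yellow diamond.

blocked — turn left 48°, forward 6.9 m, then turn left 70°, forward 4.4 m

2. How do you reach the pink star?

turn right 24°, forward 1.7 m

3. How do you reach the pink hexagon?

turn left 25°, forward 2.9 m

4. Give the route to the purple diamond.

turn right 60°, forward 4.8 m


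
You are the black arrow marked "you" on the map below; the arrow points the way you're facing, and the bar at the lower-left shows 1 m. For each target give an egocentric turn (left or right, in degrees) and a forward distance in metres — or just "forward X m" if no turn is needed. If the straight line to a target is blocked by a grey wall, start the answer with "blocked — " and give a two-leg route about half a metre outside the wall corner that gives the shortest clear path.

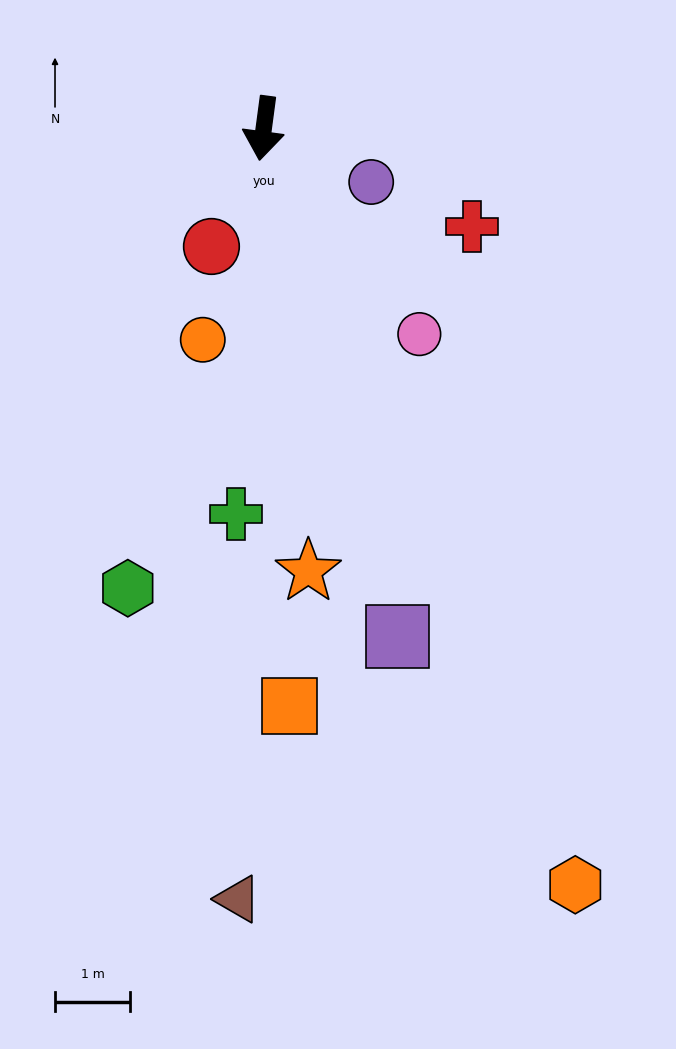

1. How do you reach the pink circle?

turn left 45°, forward 3.4 m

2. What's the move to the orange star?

turn left 13°, forward 5.9 m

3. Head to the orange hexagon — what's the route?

turn left 30°, forward 10.9 m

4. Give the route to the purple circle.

turn left 71°, forward 1.6 m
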